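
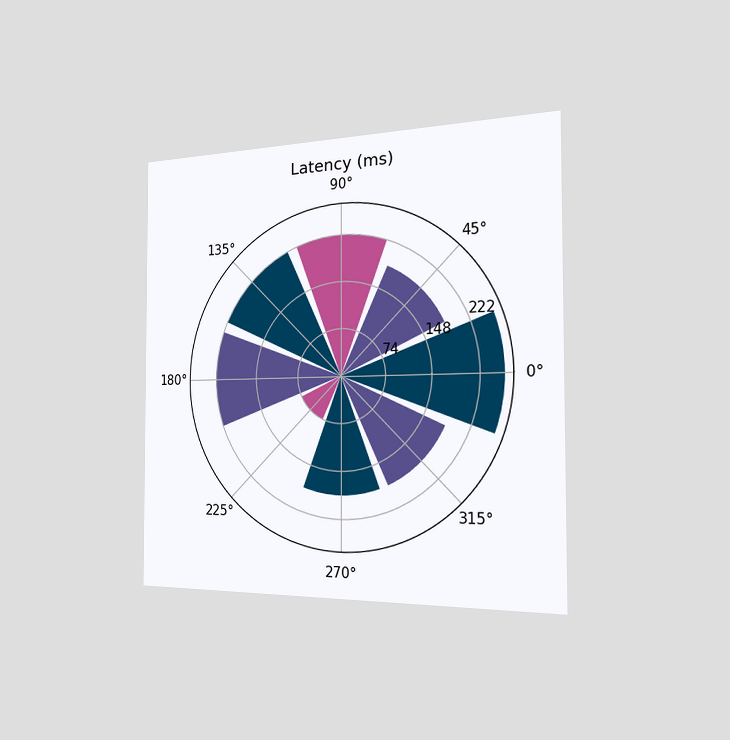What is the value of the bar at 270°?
185ms

The chart is viewed slightly from the right. The bar at 270° reaches 185ms on the radial axis.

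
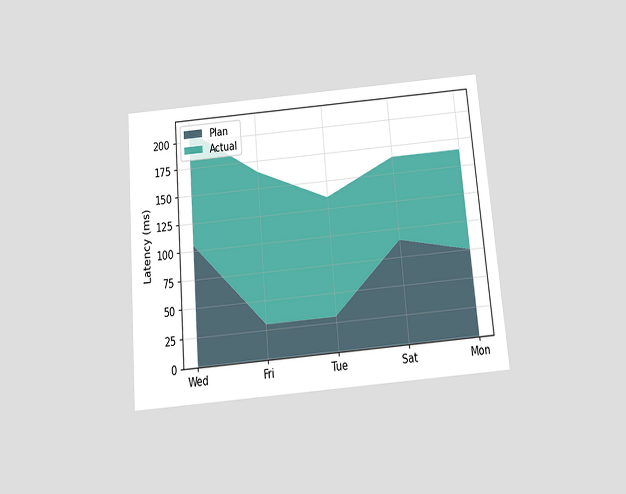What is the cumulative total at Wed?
210ms

The chart is tilted about 5° counter-clockwise and viewed slightly from below. The stacked total at Wed reaches 210ms.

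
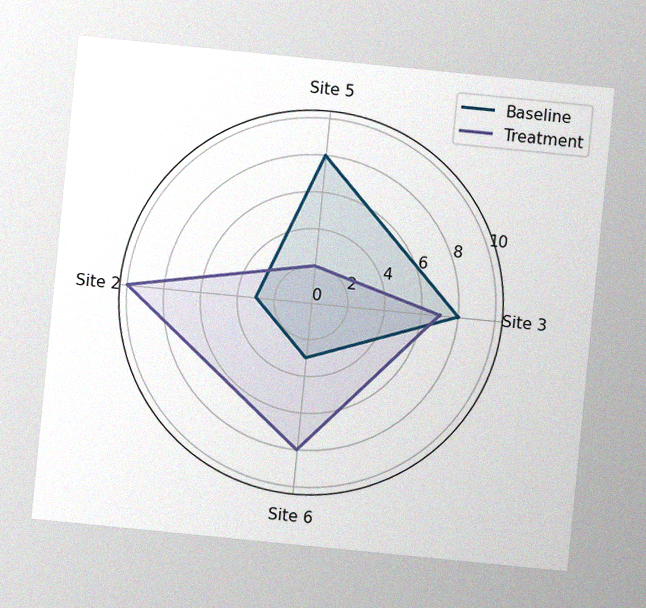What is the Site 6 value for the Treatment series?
8

The chart is tilted about 6° clockwise, with some photo noise. On the Site 6 axis, Treatment reaches 8.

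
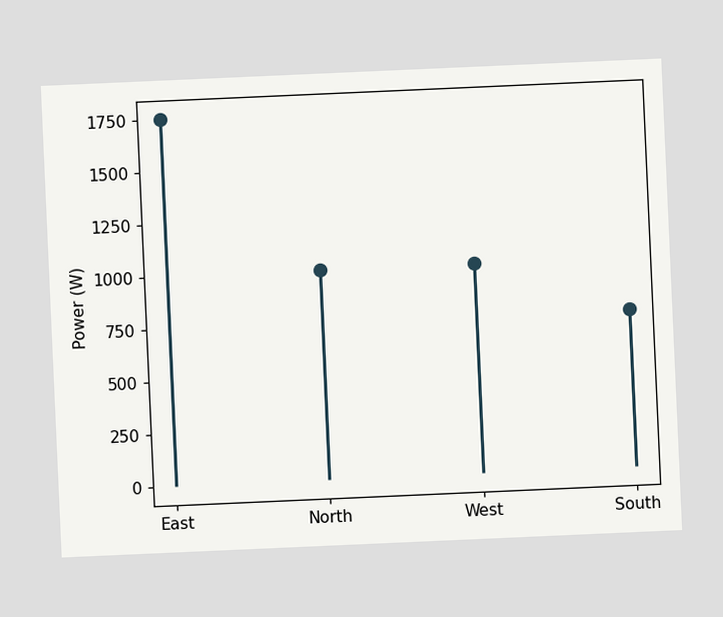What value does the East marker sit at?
The chart is tilted about 3° counter-clockwise. The East marker sits at 1750W.

1750W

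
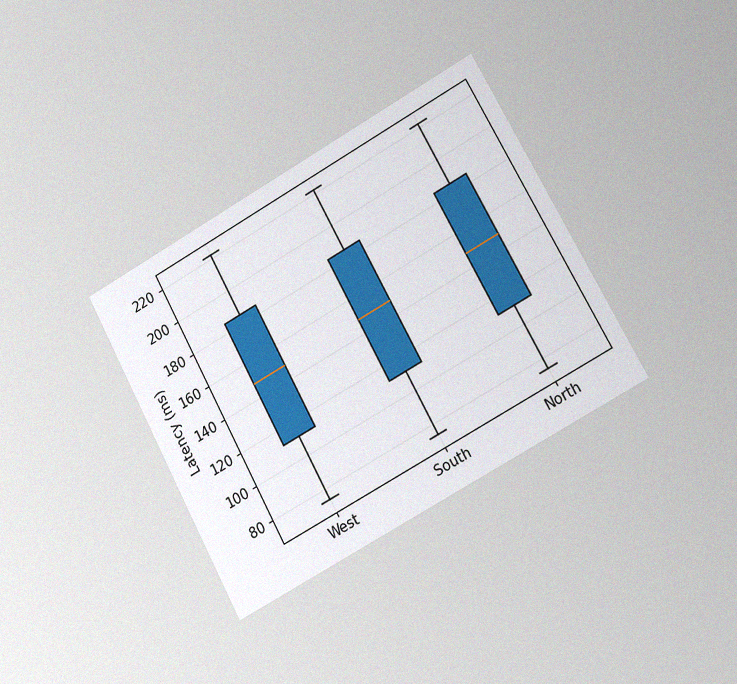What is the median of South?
The chart is tilted about 29° counter-clockwise and viewed slightly from the right, with some photo noise. The median line in the South box sits at 148ms.

148ms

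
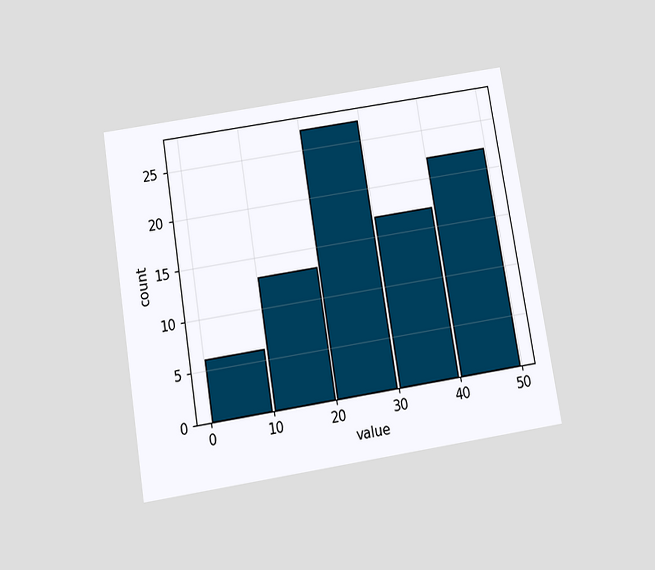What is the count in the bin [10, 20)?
The chart is tilted about 9° counter-clockwise and viewed slightly from below. The [10, 20) bin has height 13.

13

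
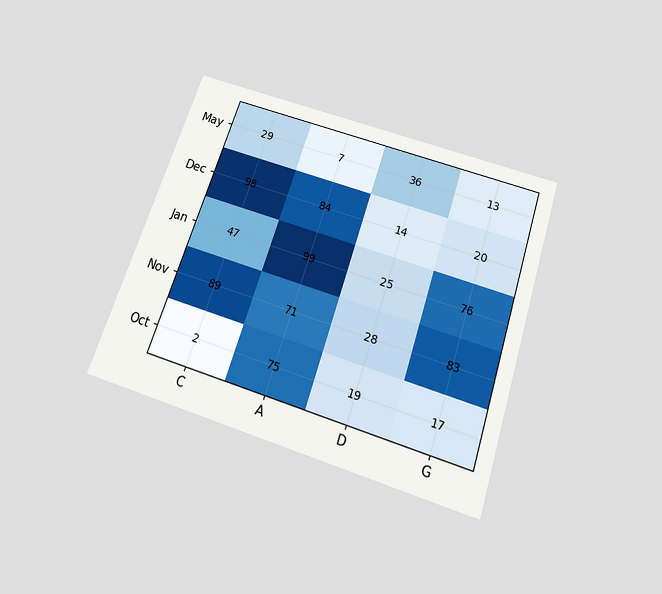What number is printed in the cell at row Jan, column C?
47

The chart is tilted about 18° clockwise and viewed slightly from below. The (Jan, C) cell reads 47.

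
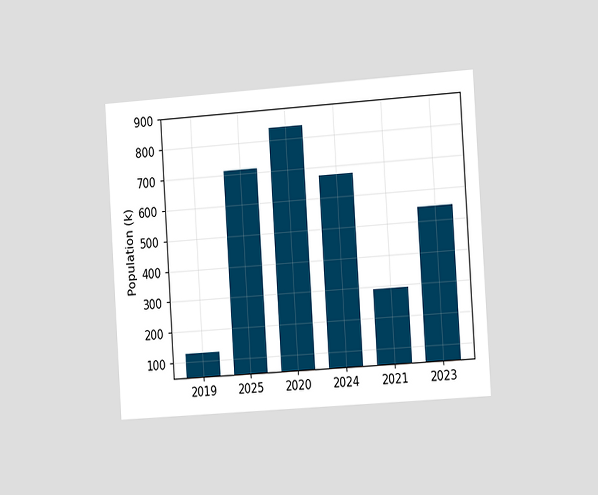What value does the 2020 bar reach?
The chart is tilted about 4° counter-clockwise and viewed slightly from the right. Reading along the chart's y-axis, the 2020 bar reaches 840k.

840k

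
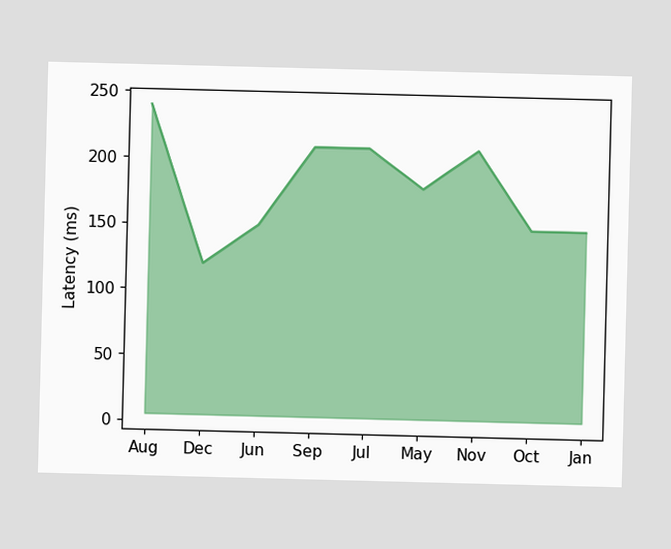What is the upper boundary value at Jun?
At Jun the upper boundary is at 150ms.

150ms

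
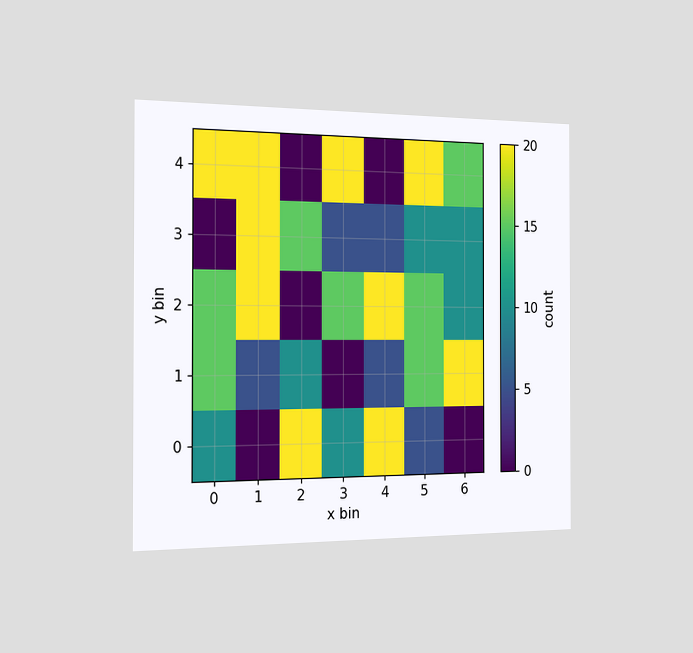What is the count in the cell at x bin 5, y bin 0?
5

The chart is viewed slightly from the left. Matching the cell (5, 0) against the colorbar gives 5.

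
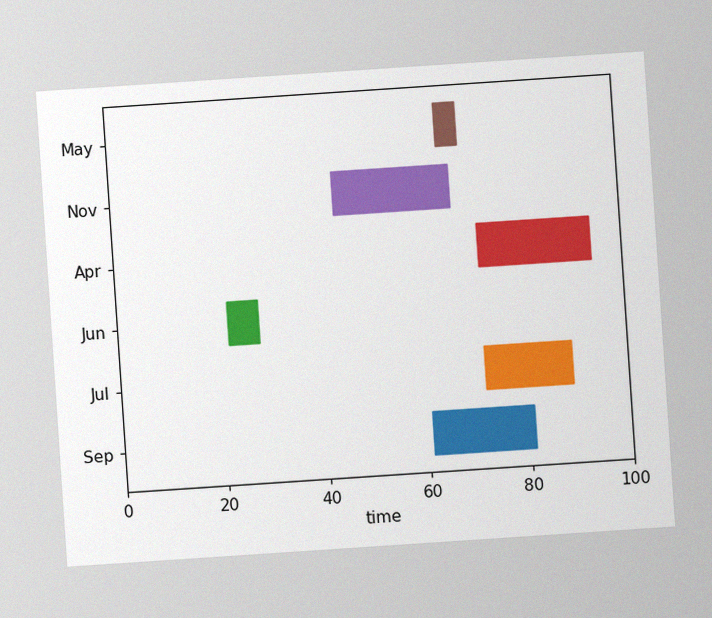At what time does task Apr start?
The chart is tilted about 4° counter-clockwise, with some photo noise. The Apr bar begins at t=72.

72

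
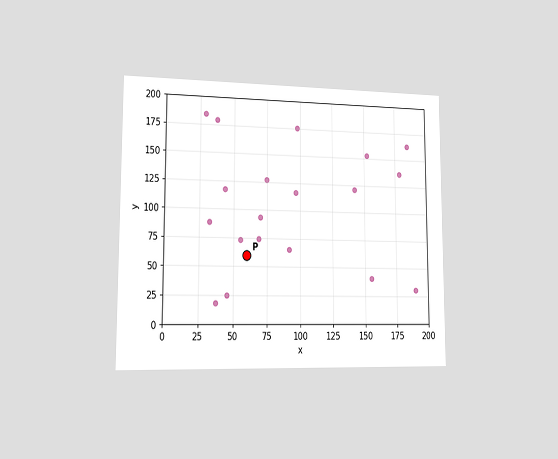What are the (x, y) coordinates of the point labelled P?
The chart is viewed slightly from the left. Following the gridlines from P to each axis, P sits at (60, 60).

(60, 60)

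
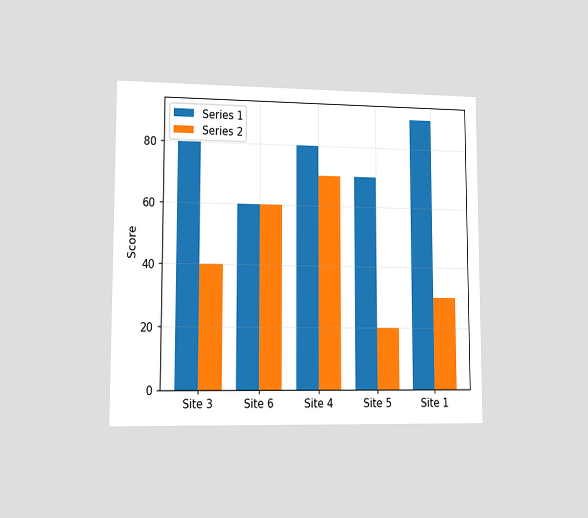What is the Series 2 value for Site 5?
20

The chart is viewed at a slight angle. The Series 2 bar at Site 5 reaches 20 on the y-axis.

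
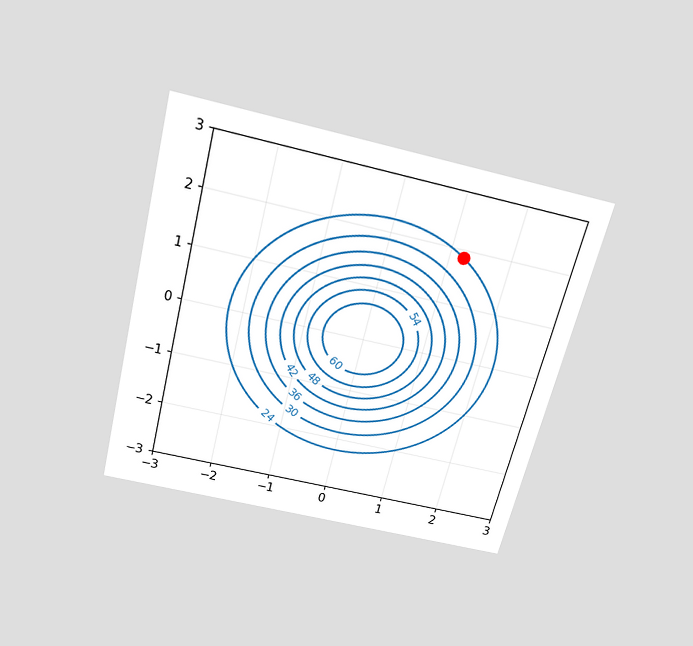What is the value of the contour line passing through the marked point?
24

The chart is tilted about 14° clockwise and viewed slightly from above. The marked point sits on the contour labelled 24.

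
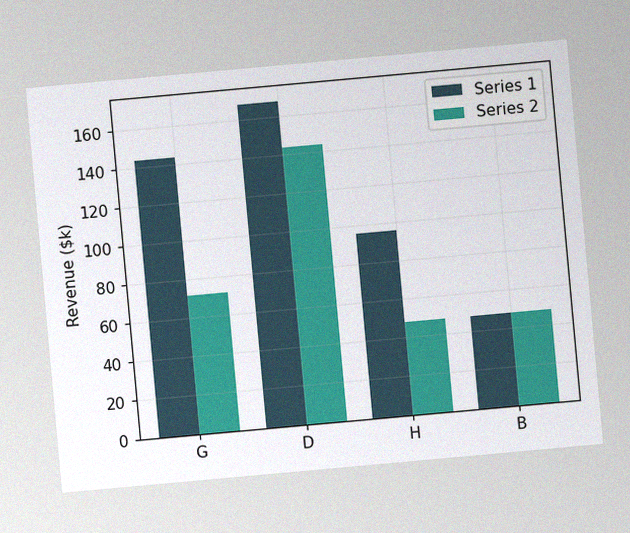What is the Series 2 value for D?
The chart is tilted about 5° counter-clockwise, with some photo noise. The Series 2 bar at D reaches $144k on the y-axis.

$144k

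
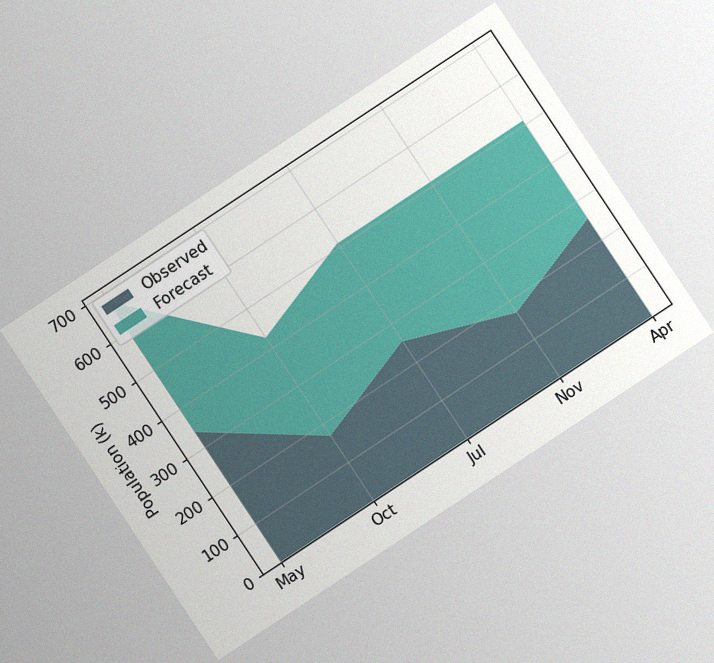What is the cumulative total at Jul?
510k

The chart is tilted about 34° counter-clockwise, with some photo noise. The stacked total at Jul reaches 510k.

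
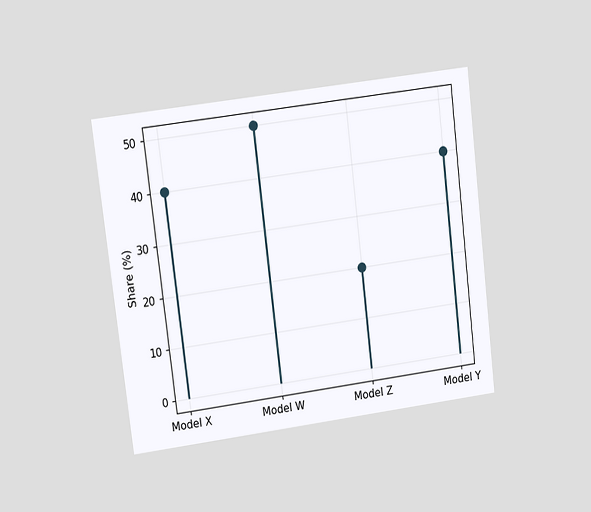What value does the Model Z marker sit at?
20%

The chart is tilted about 7° counter-clockwise and viewed at a slight angle. The Model Z marker sits at 20%.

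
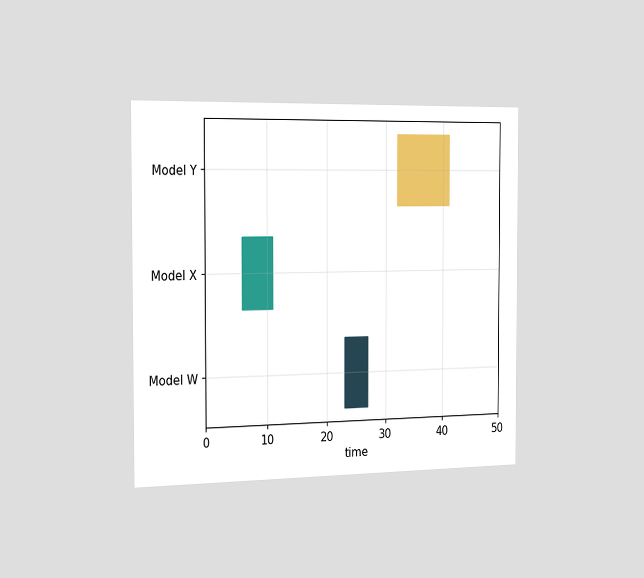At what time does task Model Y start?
The chart is viewed slightly from the left. The Model Y bar begins at t=32.

32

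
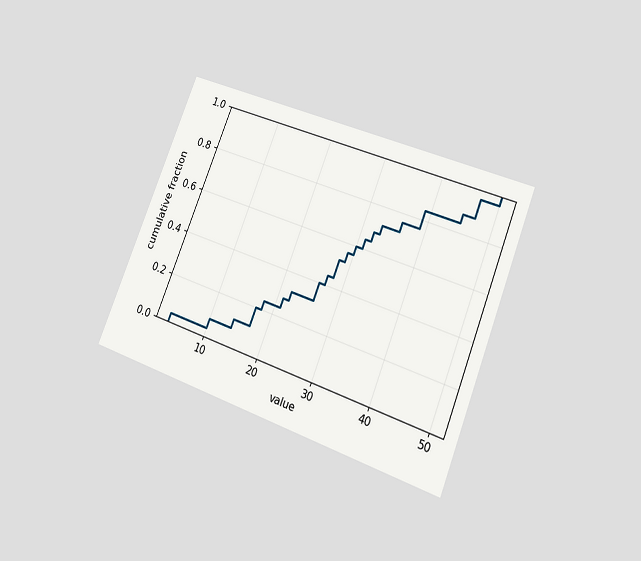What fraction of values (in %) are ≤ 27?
The chart is tilted about 22° clockwise and viewed at a slight angle. At x=27 the ECDF step is at 44%.

44%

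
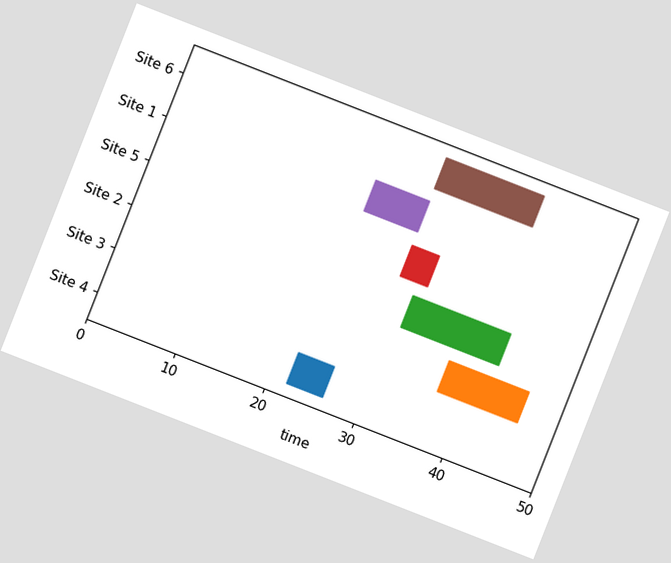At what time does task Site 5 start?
29

The chart is tilted about 21° clockwise. The Site 5 bar begins at t=29.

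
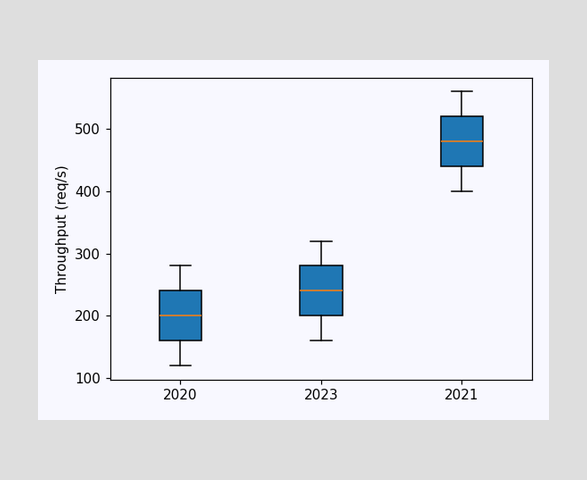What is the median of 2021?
The median line in the 2021 box sits at 480req/s.

480req/s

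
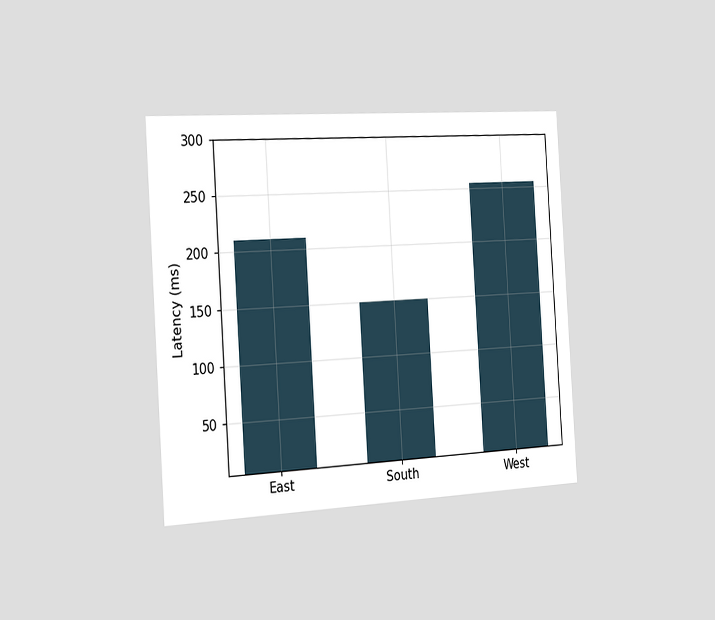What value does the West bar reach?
The chart is tilted about 4° counter-clockwise and viewed slightly from the left. Reading along the chart's y-axis, the West bar reaches 255ms.

255ms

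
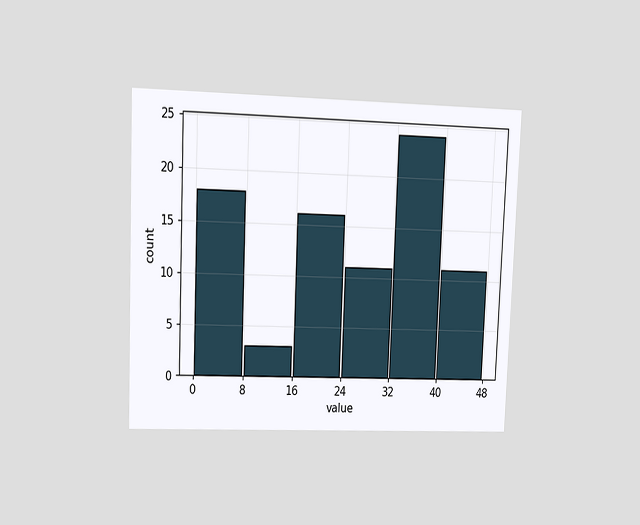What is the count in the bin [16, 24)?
The chart is tilted about 2° clockwise and viewed at a slight angle. The [16, 24) bin has height 16.

16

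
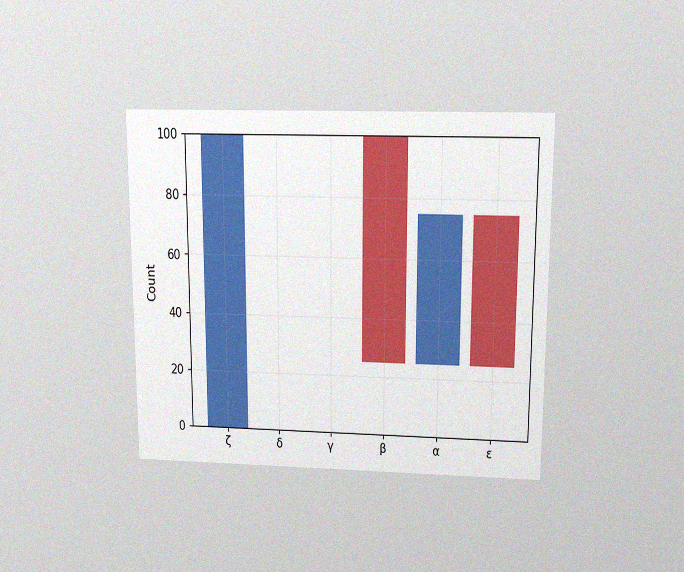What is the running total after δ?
The chart is viewed slightly from above, with some photo noise. After δ the running total reaches 100.

100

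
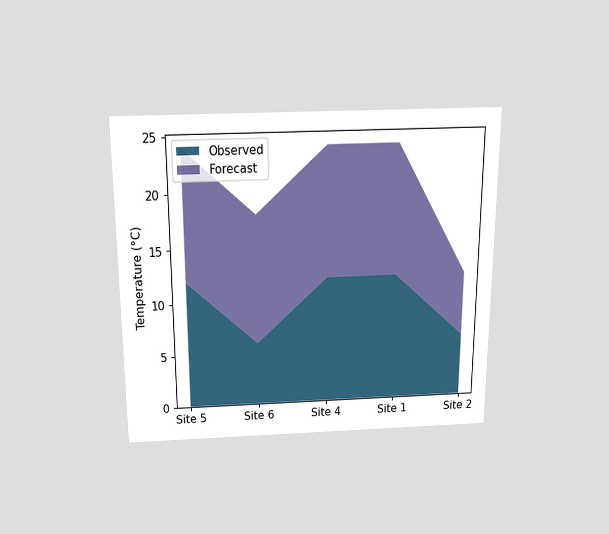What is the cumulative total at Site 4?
The chart is viewed slightly from above. The stacked total at Site 4 reaches 24°C.

24°C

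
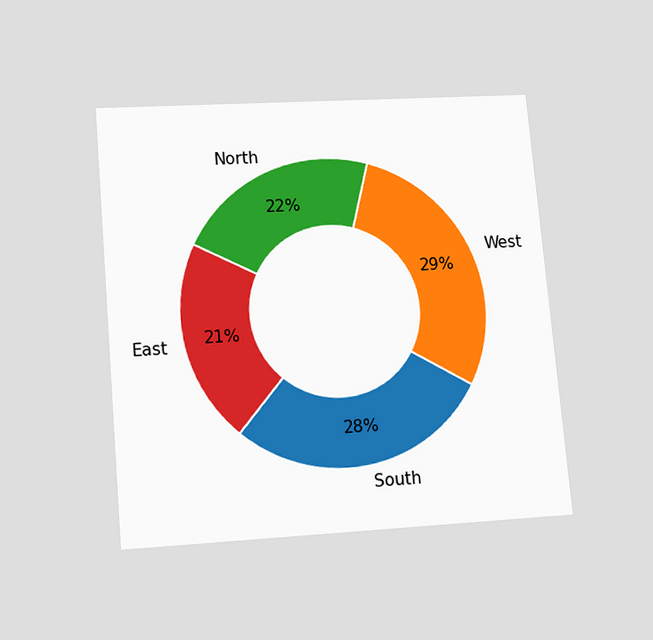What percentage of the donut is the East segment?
The chart is tilted about 5° counter-clockwise and viewed slightly from below. The East segment takes up 21% of the ring.

21%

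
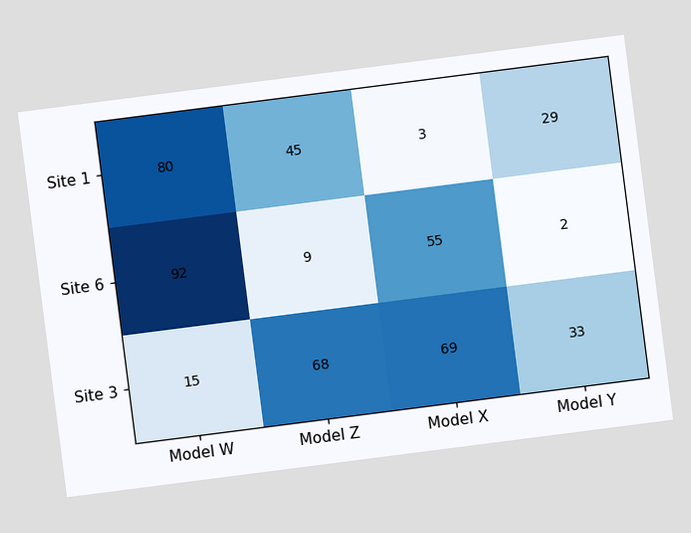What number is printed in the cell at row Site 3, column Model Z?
68

The chart is tilted about 7° counter-clockwise. The (Site 3, Model Z) cell reads 68.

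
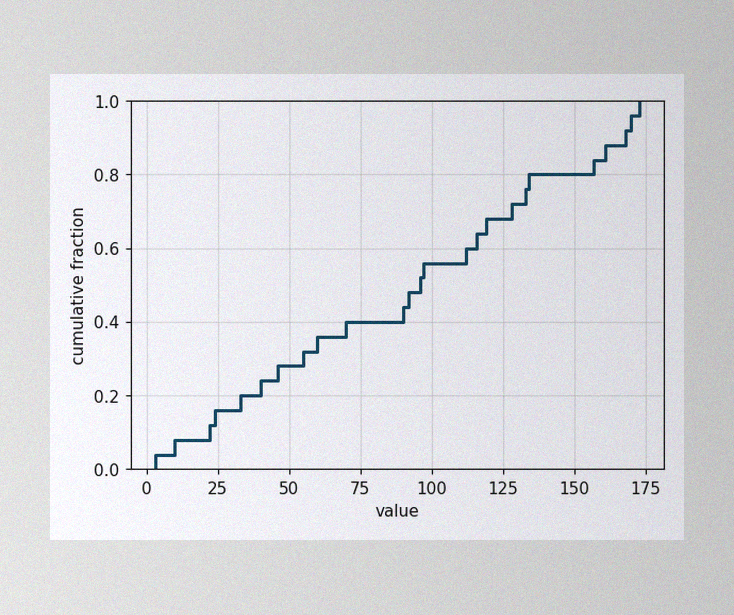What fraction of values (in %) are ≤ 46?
28%

The image has some photo noise and uneven lighting. At x=46 the ECDF step is at 28%.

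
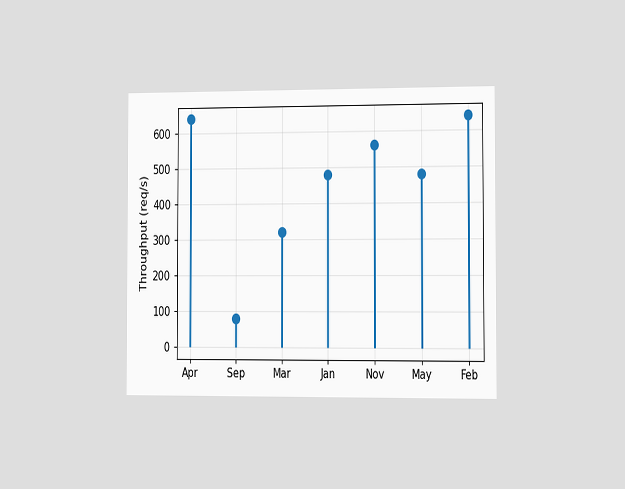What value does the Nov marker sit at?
The chart is viewed slightly from the right. The Nov marker sits at 560req/s.

560req/s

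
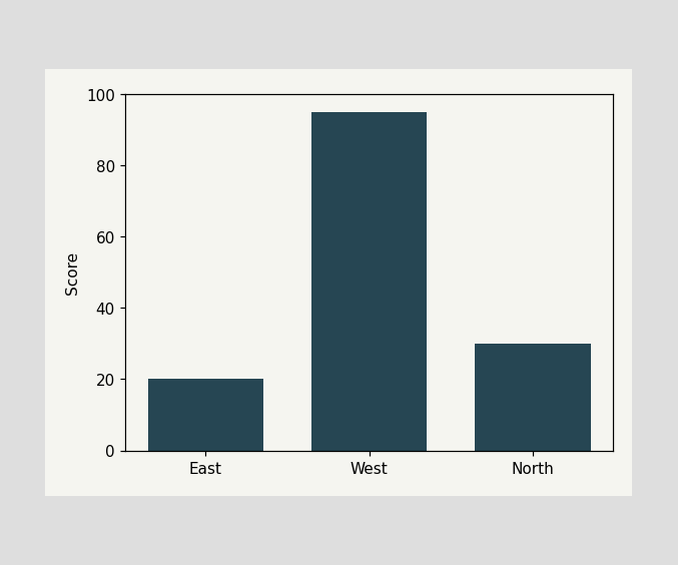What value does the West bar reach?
Reading along the chart's y-axis, the West bar reaches 95.

95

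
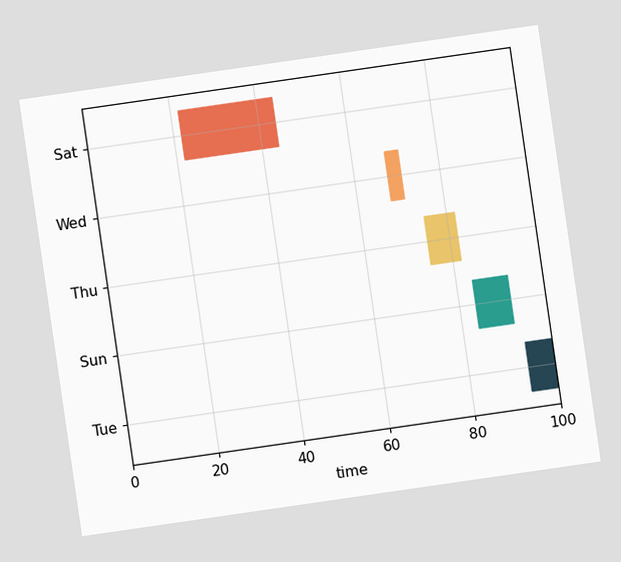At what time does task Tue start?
94

The chart is tilted about 8° counter-clockwise. The Tue bar begins at t=94.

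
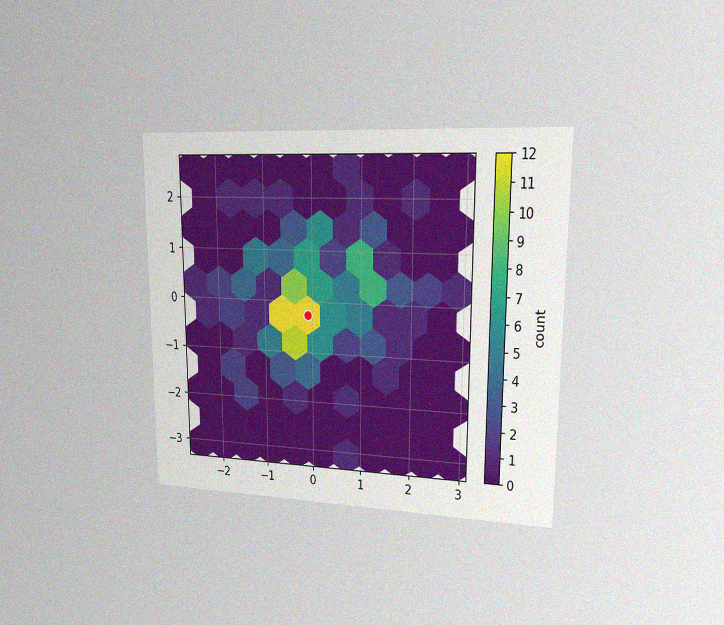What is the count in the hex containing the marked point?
The chart is viewed slightly from the right, with some photo noise. The marked hex reads 12 on the colorbar.

12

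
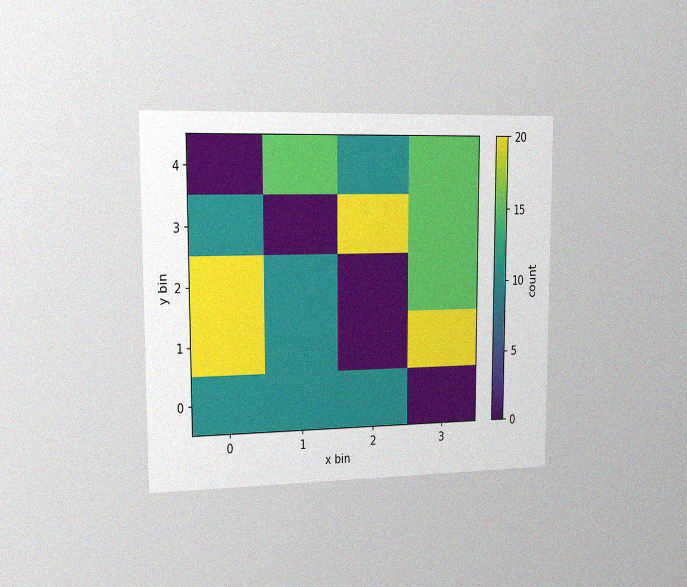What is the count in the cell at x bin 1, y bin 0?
10

The chart is viewed slightly from the left, with some photo noise. Matching the cell (1, 0) against the colorbar gives 10.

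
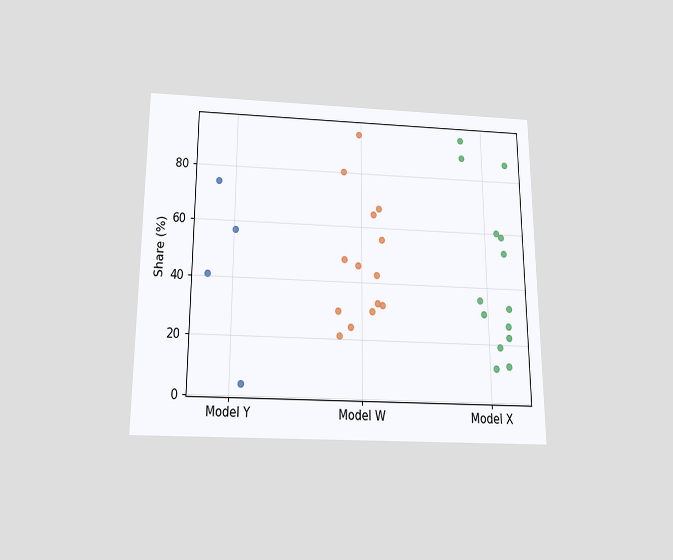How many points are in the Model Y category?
4

The chart is viewed slightly from below. Counting the markers in the Model Y column gives 4.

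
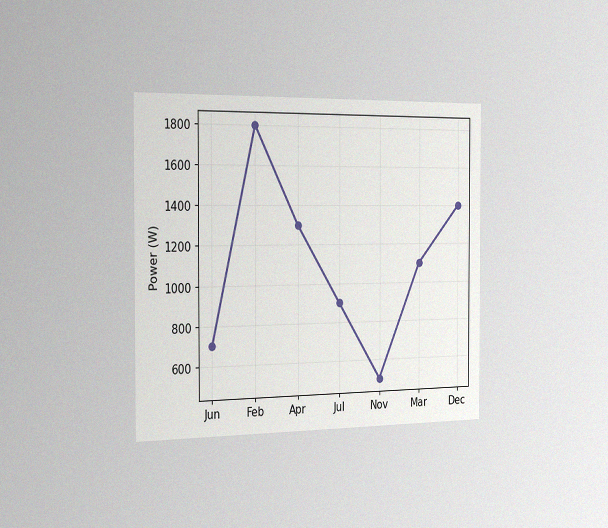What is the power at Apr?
1300W

The chart is viewed slightly from the left, with some photo noise. At Apr, the line is at 1300W.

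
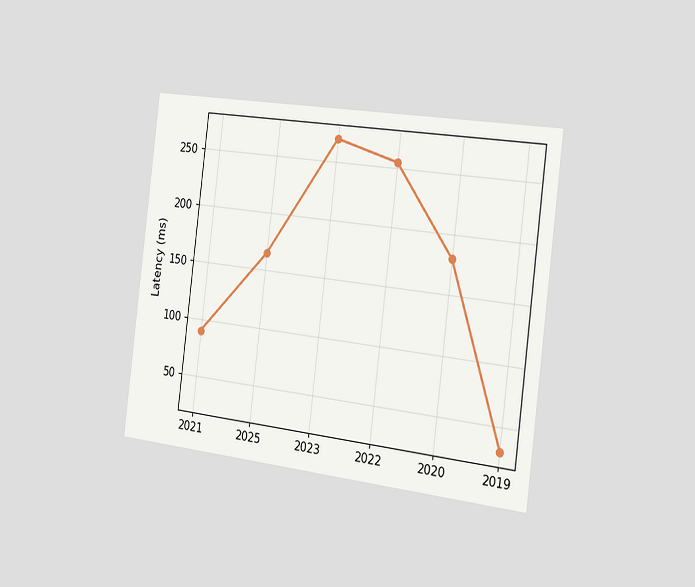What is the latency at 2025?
165ms

The chart is tilted about 7° clockwise and viewed slightly from the right. At 2025, the line is at 165ms.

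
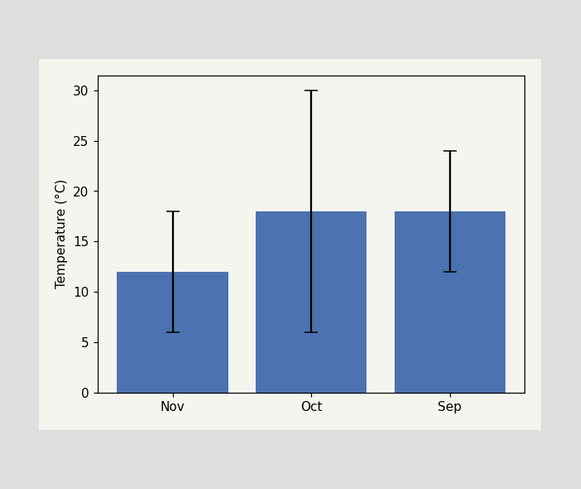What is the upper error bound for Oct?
The Oct bar's upper whisker reaches 30°C.

30°C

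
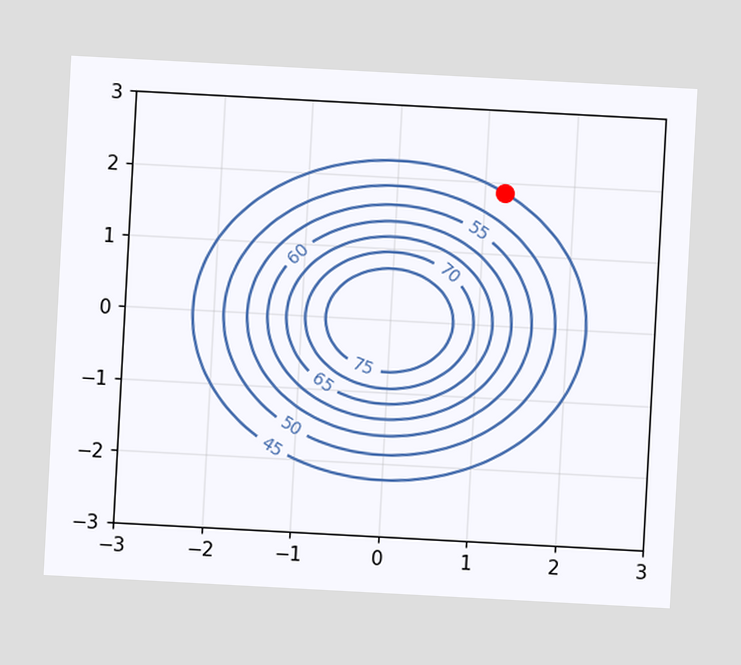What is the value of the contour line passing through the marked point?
45

The chart is tilted about 3° clockwise. The marked point sits on the contour labelled 45.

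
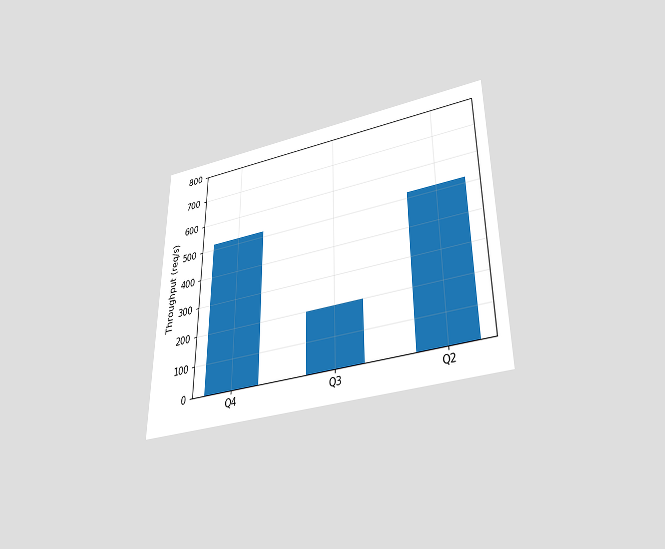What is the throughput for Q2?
The chart is viewed slightly from below. Reading along the chart's y-axis, the Q2 bar reaches 520req/s.

520req/s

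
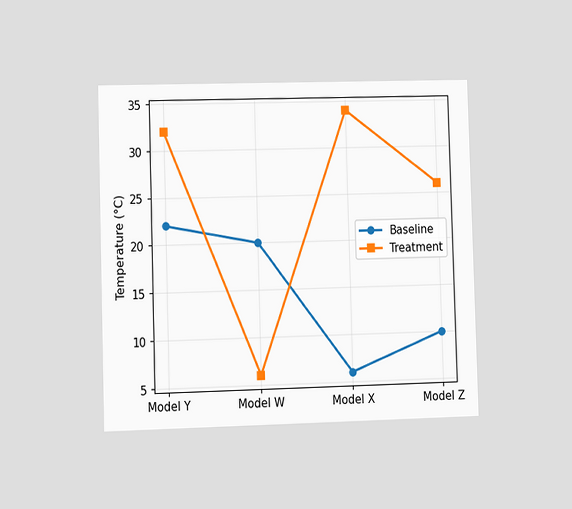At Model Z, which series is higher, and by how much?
The chart is viewed at a slight angle. At Model Z, Treatment sits above the other line by 16°C.

Treatment, by 16°C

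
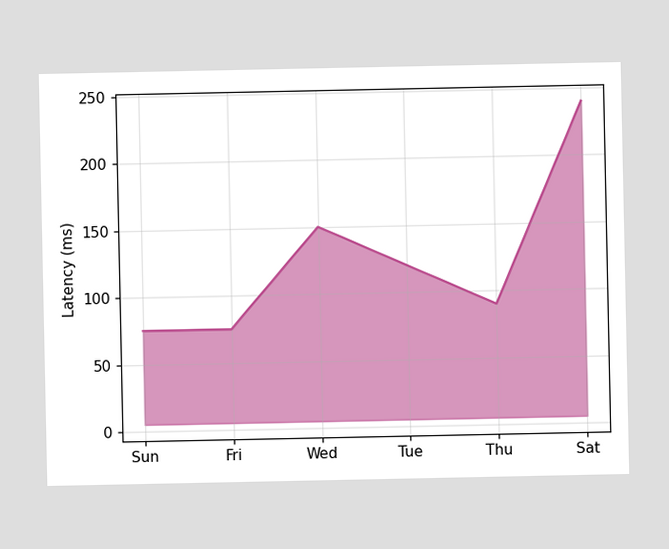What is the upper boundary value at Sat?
At Sat the upper boundary is at 240ms.

240ms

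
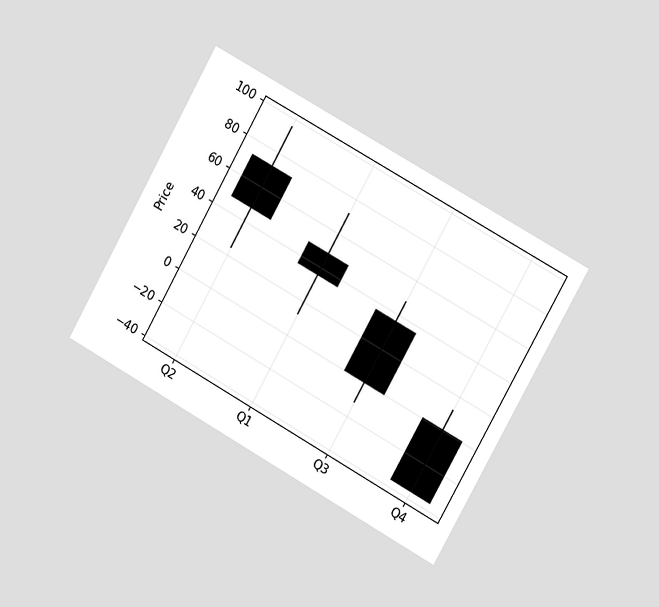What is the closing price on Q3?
The chart is tilted about 29° clockwise and viewed slightly from the right. The Q3 candle closes at 0.

0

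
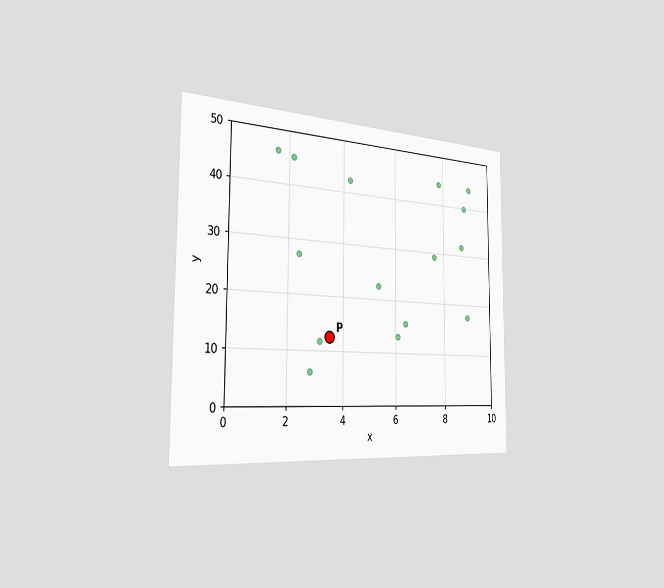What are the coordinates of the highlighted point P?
The chart is viewed slightly from the left. Following the gridlines from P to each axis, P sits at (3.5, 12.5).

(3.5, 12.5)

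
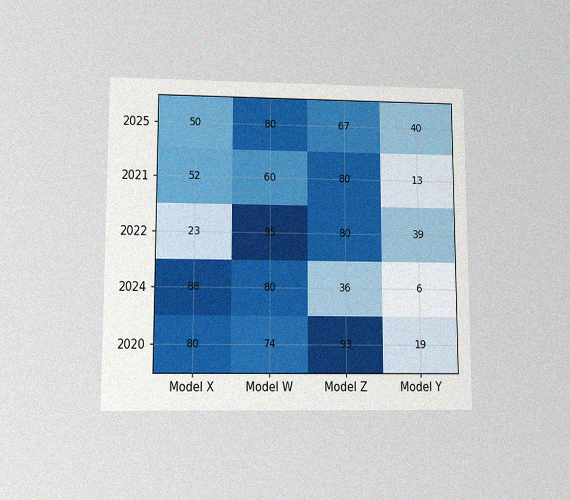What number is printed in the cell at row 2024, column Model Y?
6

The chart is viewed at a slight angle, with some photo noise. The (2024, Model Y) cell reads 6.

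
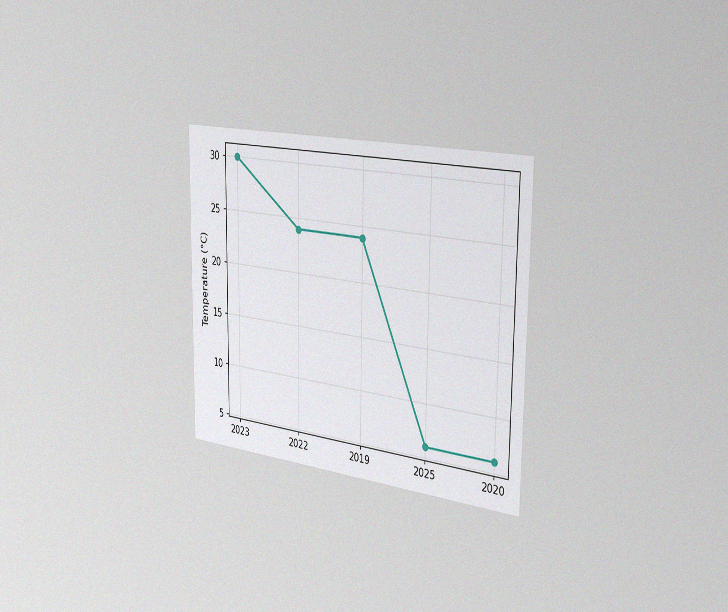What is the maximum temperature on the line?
The chart is viewed slightly from the right, with some photo noise. The highest point is at 2023, and reading across to the y-axis gives 30°C.

30°C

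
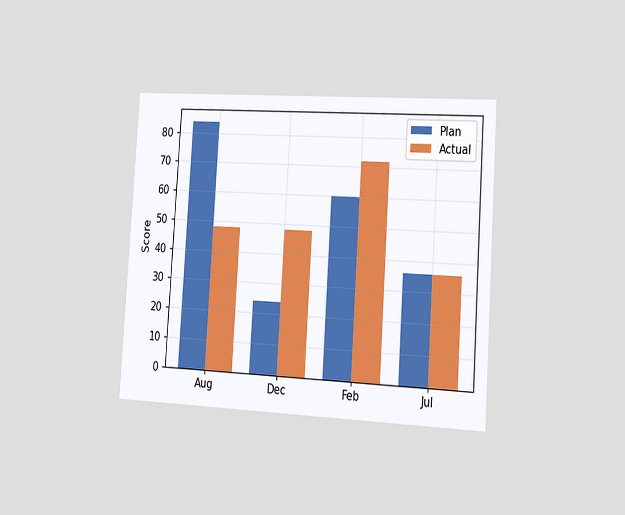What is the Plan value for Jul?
The chart is tilted about 4° clockwise and viewed slightly from the right. The Plan bar at Jul reaches 36 on the y-axis.

36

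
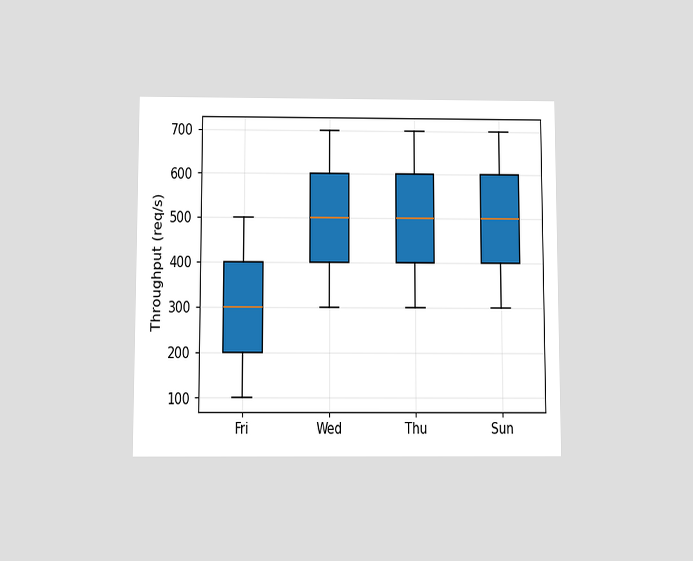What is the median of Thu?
500req/s

The chart is viewed slightly from below. The median line in the Thu box sits at 500req/s.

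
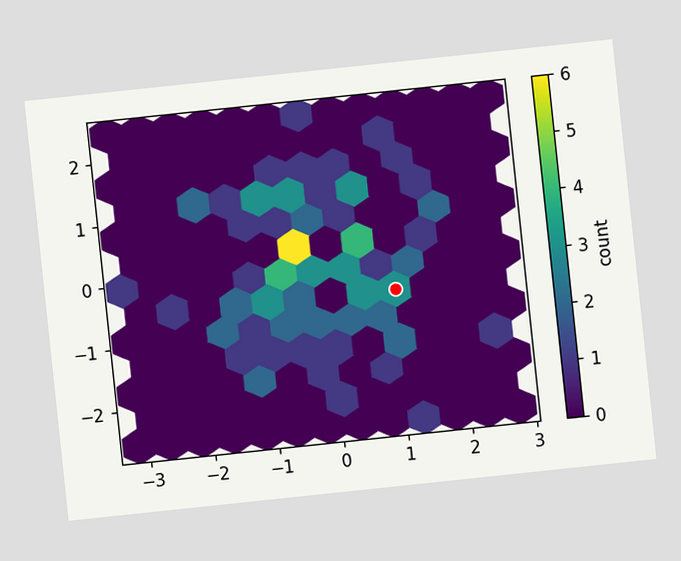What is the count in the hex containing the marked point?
3

The chart is tilted about 6° counter-clockwise. The marked hex reads 3 on the colorbar.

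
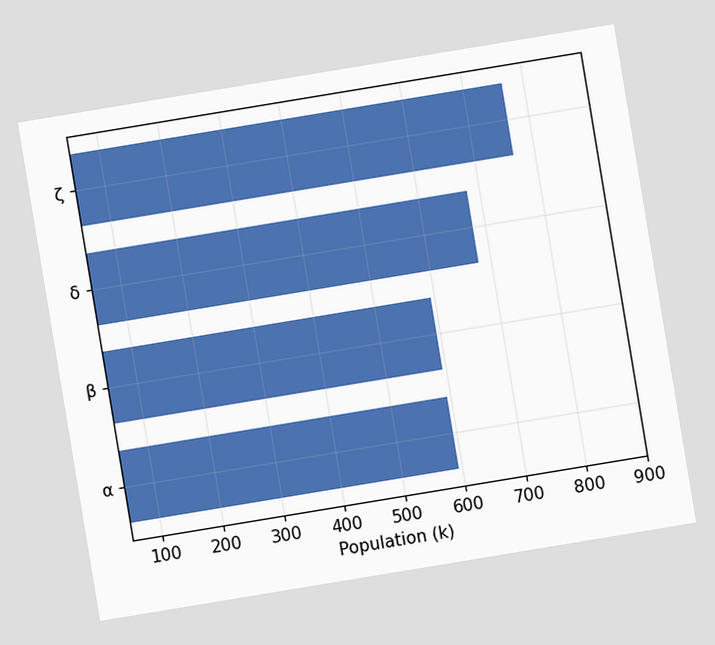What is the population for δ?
680k

The chart is tilted about 9° counter-clockwise. Reading along the chart's x-axis, the δ bar reaches 680k.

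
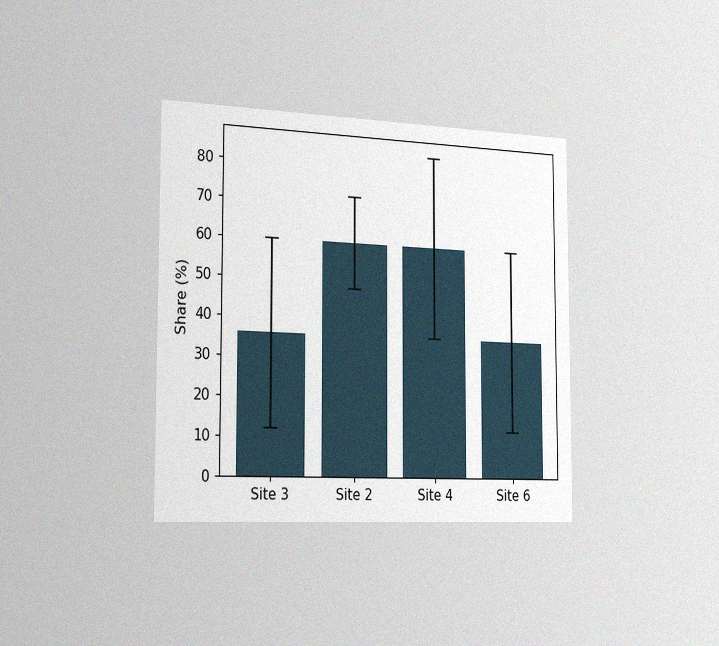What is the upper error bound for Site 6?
60%

The chart is viewed slightly from the left, with some photo noise. The Site 6 bar's upper whisker reaches 60%.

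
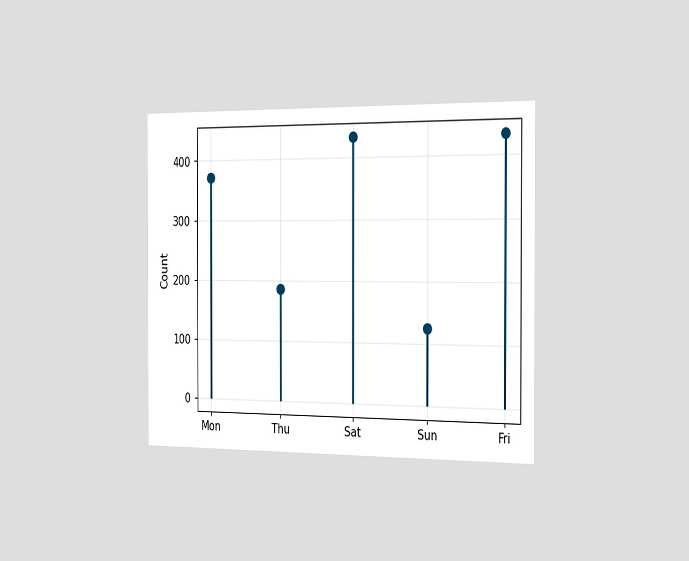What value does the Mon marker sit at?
372

The chart is viewed slightly from the right. The Mon marker sits at 372.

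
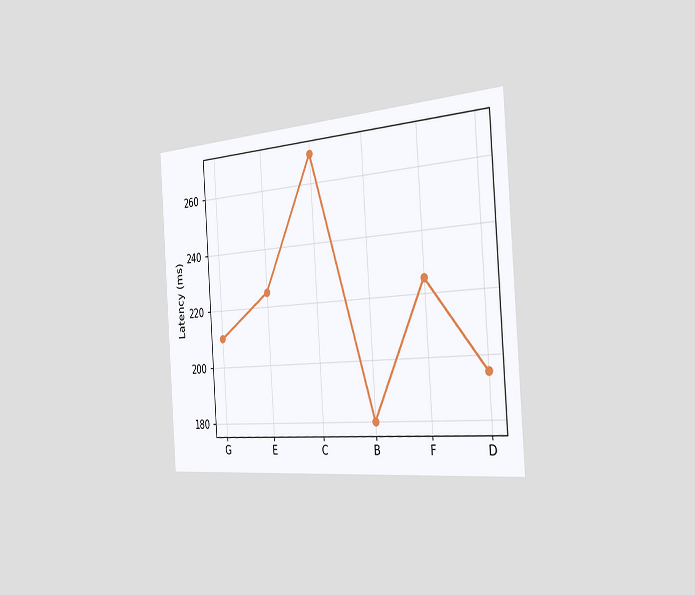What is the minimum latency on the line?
The chart is tilted about 4° counter-clockwise and viewed slightly from the right. The lowest point is at B, and reading across to the y-axis gives 180ms.

180ms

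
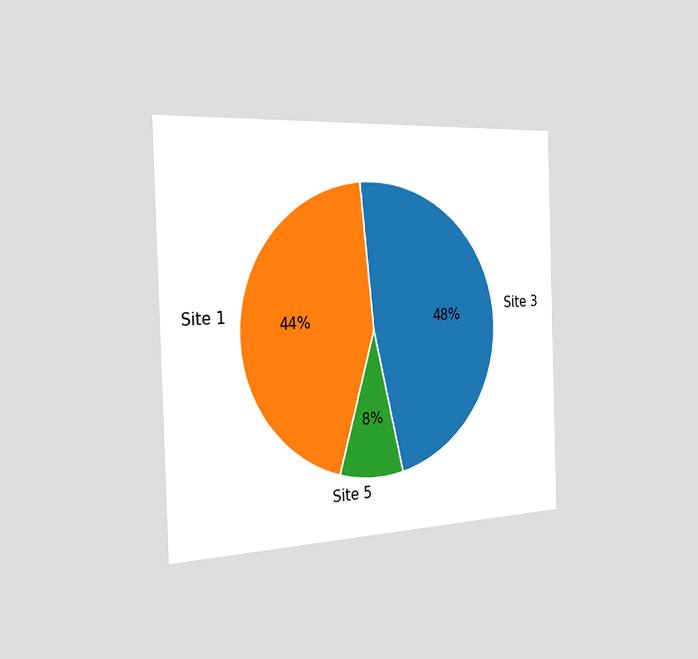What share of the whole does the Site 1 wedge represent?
44%

The chart is viewed slightly from the left. The Site 1 slice takes up 44% of the pie.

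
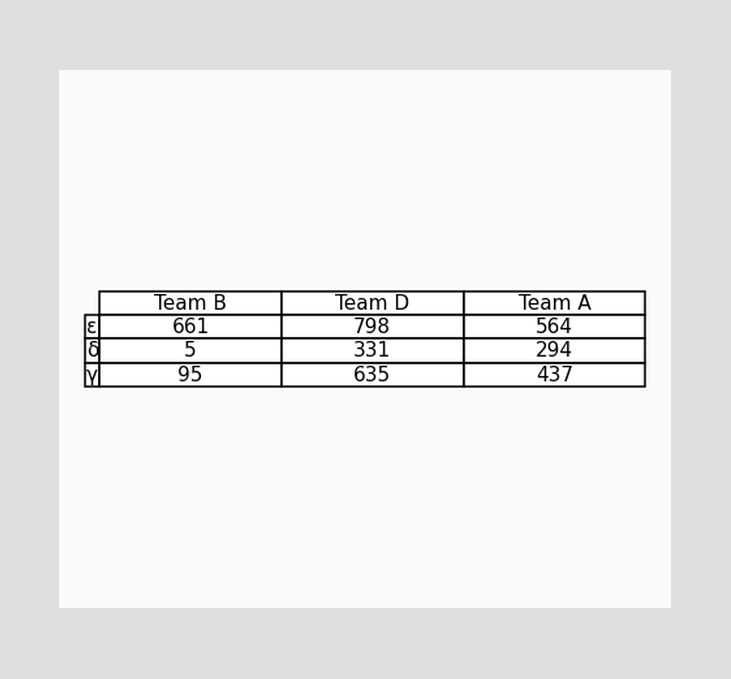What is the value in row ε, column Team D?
The (ε, Team D) cell reads 798.

798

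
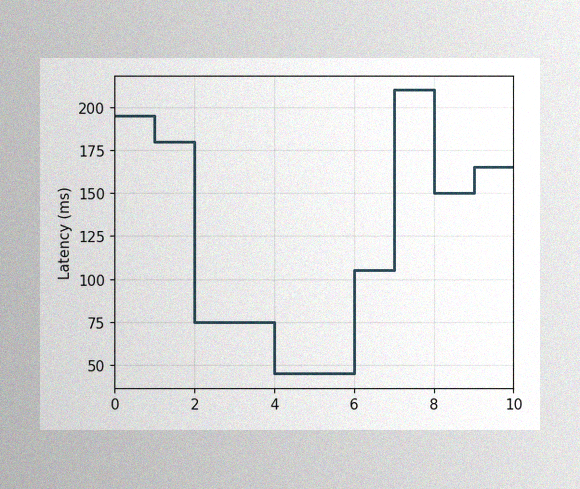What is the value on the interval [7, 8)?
The image has some photo noise and uneven lighting. On [7, 8) the step sits at 210ms.

210ms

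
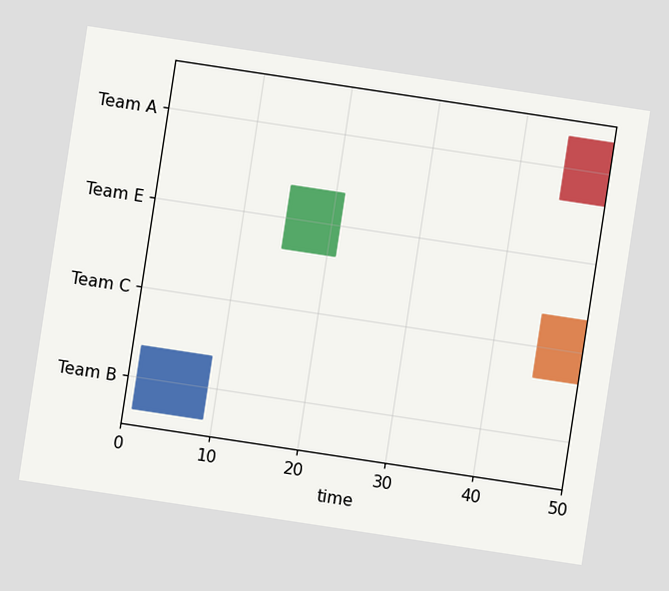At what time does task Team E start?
The chart is tilted about 9° clockwise. The Team E bar begins at t=15.

15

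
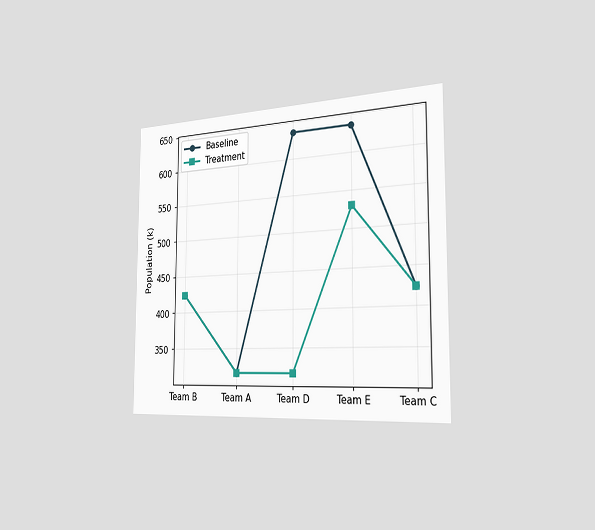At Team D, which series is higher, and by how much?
Baseline, by 318k

The chart is viewed slightly from the right. At Team D, Baseline sits above the other line by 318k.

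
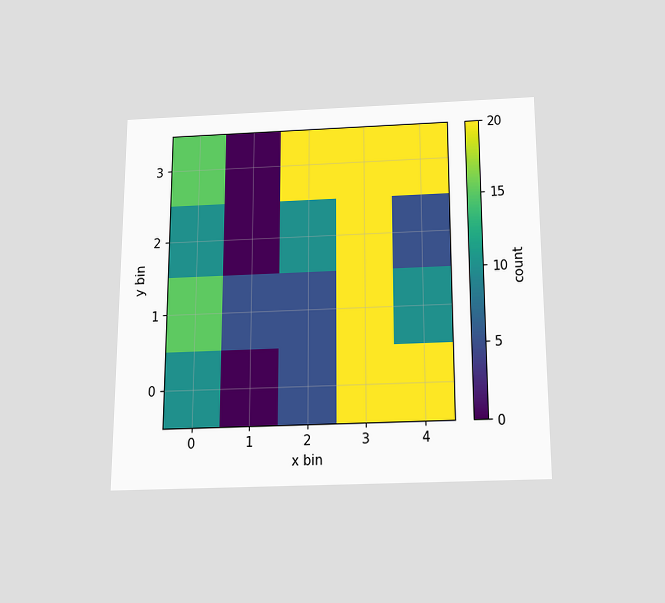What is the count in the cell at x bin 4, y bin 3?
20

The chart is viewed slightly from below. Matching the cell (4, 3) against the colorbar gives 20.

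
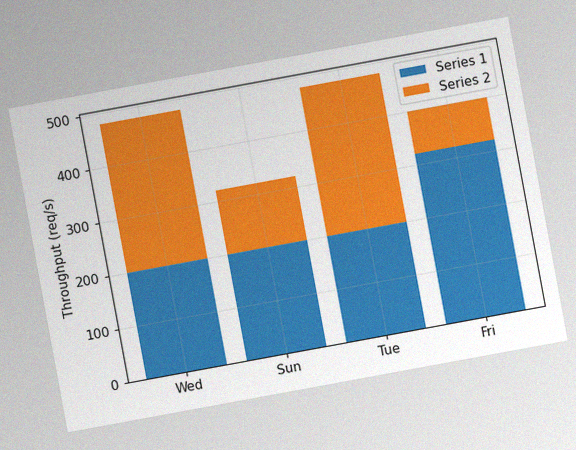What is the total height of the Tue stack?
The chart is tilted about 10° counter-clockwise, with some photo noise. The Tue stack's top reaches 480req/s on the y-axis.

480req/s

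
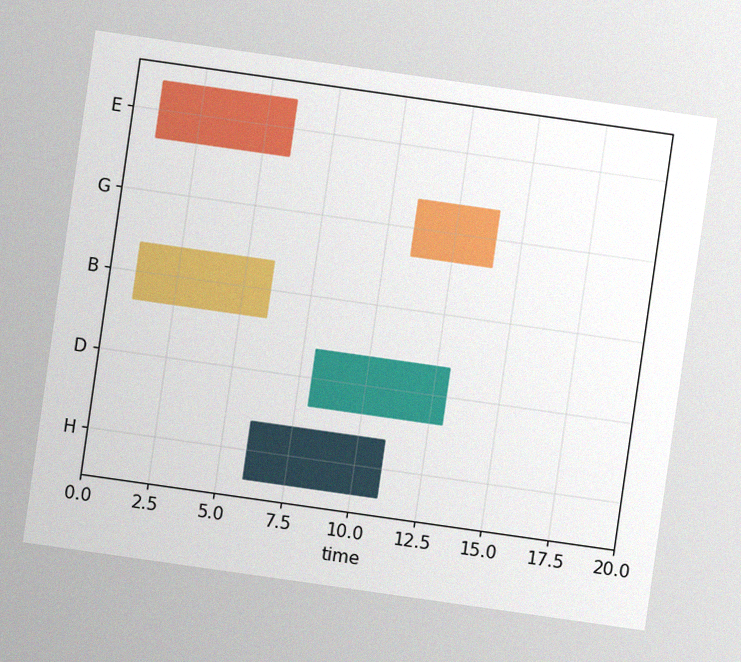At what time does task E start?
1

The chart is tilted about 8° clockwise, with some photo noise. The E bar begins at t=1.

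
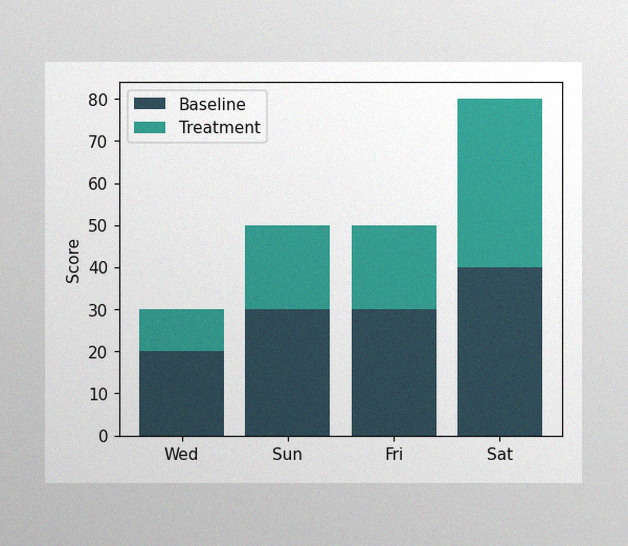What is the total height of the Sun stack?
50

The image has some photo noise and uneven lighting. The Sun stack's top reaches 50 on the y-axis.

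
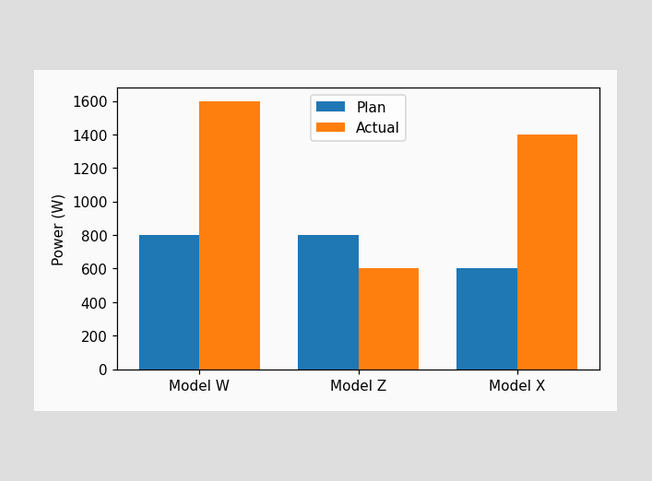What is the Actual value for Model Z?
The Actual bar at Model Z reaches 600W on the y-axis.

600W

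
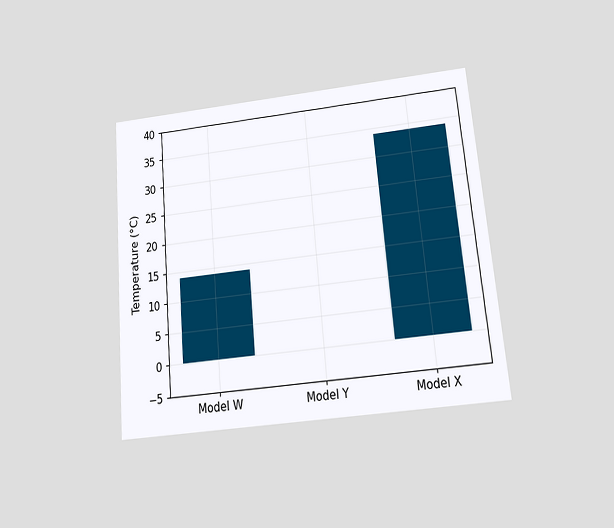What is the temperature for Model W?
The chart is tilted about 5° counter-clockwise and viewed slightly from below. Reading along the chart's y-axis, the Model W bar reaches 14°C.

14°C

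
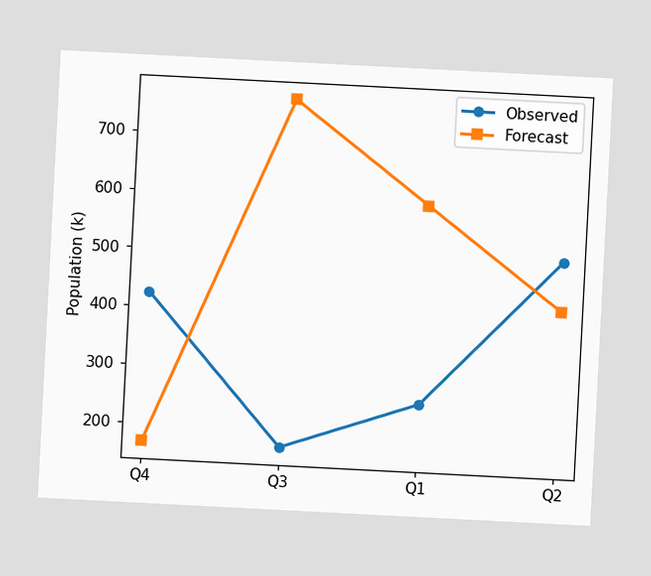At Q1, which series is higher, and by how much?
The chart is tilted about 3° clockwise. At Q1, Forecast sits above the other line by 340k.

Forecast, by 340k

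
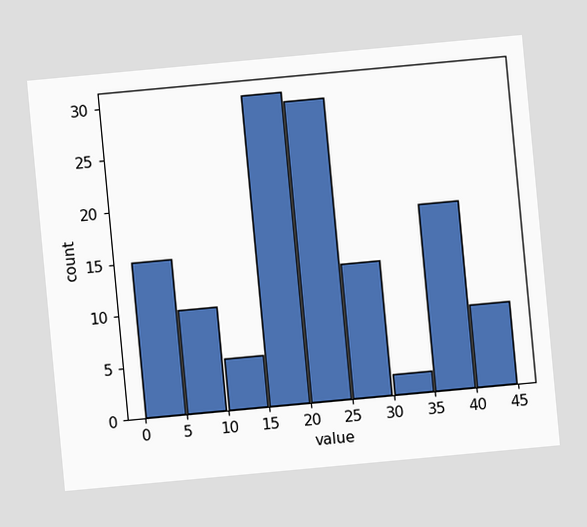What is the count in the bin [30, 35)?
The chart is tilted about 5° counter-clockwise. The [30, 35) bin has height 2.

2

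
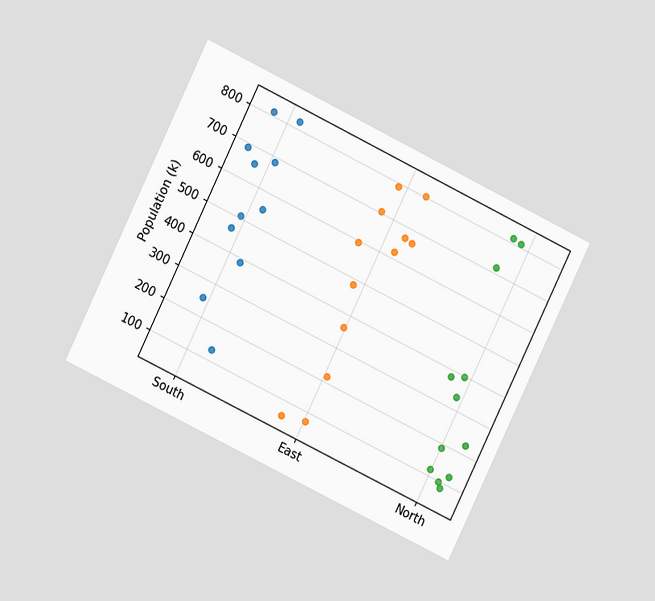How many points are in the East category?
The chart is tilted about 26° clockwise and viewed at a slight angle. Counting the markers in the East column gives 12.

12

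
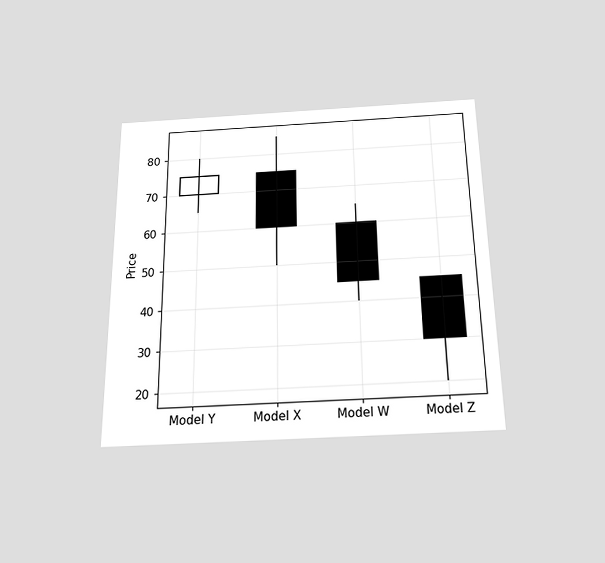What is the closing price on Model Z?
The chart is viewed slightly from below. The Model Z candle closes at 30.

30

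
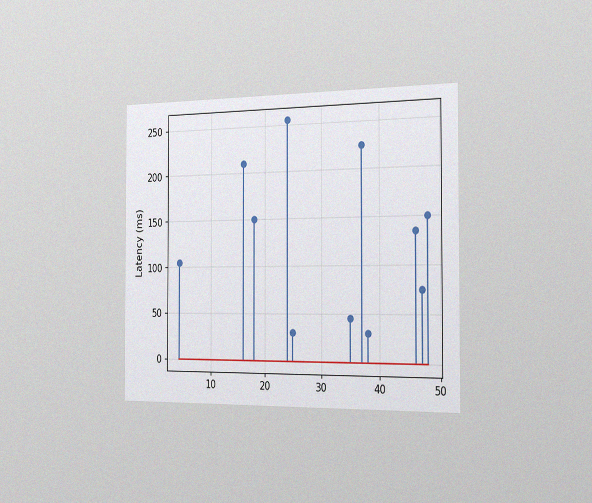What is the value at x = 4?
The chart is viewed slightly from the right, with some photo noise. The stem at x=4 reaches 105ms.

105ms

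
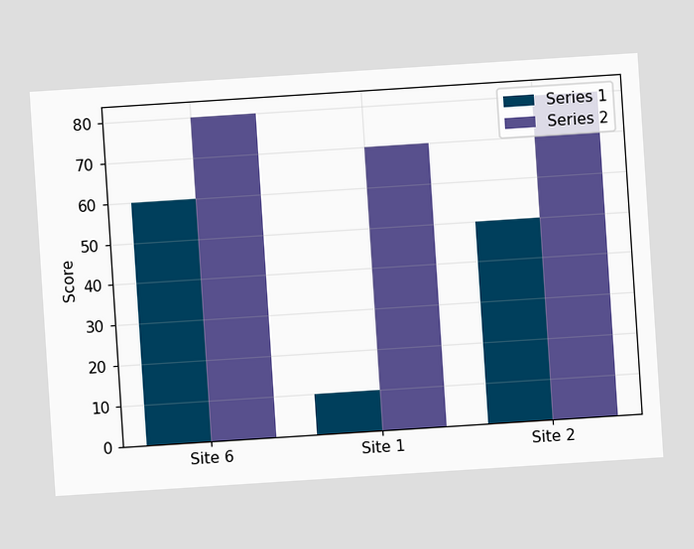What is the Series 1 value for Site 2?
The chart is tilted about 4° counter-clockwise. The Series 1 bar at Site 2 reaches 50 on the y-axis.

50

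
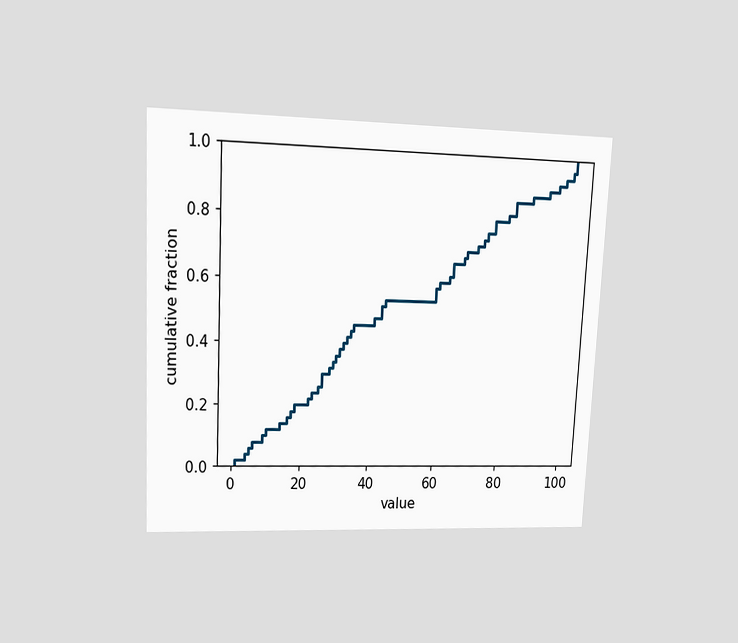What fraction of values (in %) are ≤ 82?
86%

The chart is tilted about 3° clockwise and viewed at a slight angle. At x=82 the ECDF step is at 86%.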